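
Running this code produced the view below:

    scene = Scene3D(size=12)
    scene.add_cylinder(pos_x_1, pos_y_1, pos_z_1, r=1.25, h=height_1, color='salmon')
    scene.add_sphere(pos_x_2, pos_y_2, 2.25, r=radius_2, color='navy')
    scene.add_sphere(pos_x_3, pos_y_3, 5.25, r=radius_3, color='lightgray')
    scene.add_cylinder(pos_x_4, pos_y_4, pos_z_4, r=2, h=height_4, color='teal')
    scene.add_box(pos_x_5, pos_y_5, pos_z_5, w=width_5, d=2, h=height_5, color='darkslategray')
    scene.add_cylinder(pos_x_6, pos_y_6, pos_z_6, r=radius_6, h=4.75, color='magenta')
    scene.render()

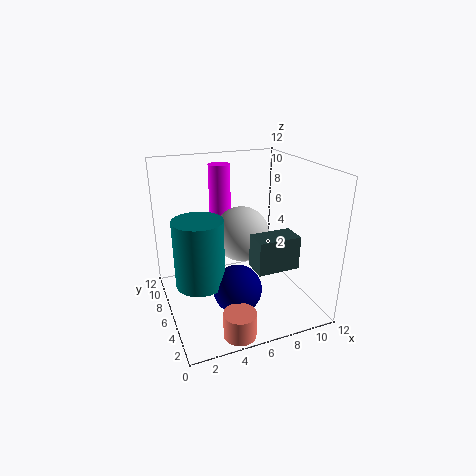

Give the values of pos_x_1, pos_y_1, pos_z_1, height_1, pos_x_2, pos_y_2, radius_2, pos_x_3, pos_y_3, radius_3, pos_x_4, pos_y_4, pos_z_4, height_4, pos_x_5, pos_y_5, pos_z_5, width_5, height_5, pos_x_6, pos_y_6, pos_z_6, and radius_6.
pos_x_1 = 4.25; pos_y_1 = 1.25; pos_z_1 = 0.25; height_1 = 2; pos_x_2 = 5.25; pos_y_2 = 4.25; radius_2 = 2; pos_x_3 = 7.25; pos_y_3 = 8.25; radius_3 = 2.5; pos_x_4 = 2.5; pos_y_4 = 5.5; pos_z_4 = 2.75; height_4 = 5.5; pos_x_5 = 6.5; pos_y_5 = 2.75; pos_z_5 = 4; width_5 = 3.5; height_5 = 2.75; pos_x_6 = 6; pos_y_6 = 10.5; pos_z_6 = 6.5; radius_6 = 1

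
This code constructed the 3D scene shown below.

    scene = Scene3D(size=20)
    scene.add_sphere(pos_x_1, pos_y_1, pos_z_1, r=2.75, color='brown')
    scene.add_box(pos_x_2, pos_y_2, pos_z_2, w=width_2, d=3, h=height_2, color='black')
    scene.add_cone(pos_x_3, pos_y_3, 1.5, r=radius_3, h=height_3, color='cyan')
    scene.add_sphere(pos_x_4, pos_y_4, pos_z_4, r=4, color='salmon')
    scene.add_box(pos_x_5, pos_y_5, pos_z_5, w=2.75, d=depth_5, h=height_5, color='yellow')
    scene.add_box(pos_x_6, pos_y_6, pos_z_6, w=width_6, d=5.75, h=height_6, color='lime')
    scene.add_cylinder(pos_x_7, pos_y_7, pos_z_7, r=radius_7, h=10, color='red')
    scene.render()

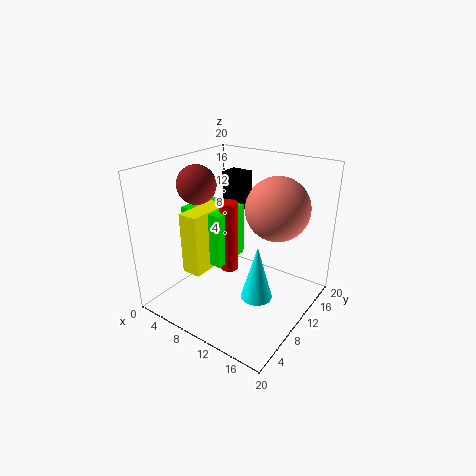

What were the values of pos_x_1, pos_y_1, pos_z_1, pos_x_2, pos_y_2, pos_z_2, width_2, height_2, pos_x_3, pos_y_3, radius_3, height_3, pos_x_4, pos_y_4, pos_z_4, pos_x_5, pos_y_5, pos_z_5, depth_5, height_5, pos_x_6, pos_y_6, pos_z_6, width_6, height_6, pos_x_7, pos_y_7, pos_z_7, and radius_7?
pos_x_1 = 3.75; pos_y_1 = 9; pos_z_1 = 16.75; pos_x_2 = 3; pos_y_2 = 15.75; pos_z_2 = 11.25; width_2 = 3.5; height_2 = 5.75; pos_x_3 = 13.25; pos_y_3 = 10; radius_3 = 2.25; height_3 = 8; pos_x_4 = 15.75; pos_y_4 = 10.25; pos_z_4 = 15.5; pos_x_5 = 4.75; pos_y_5 = 4.25; pos_z_5 = 5.75; depth_5 = 6.5; height_5 = 8.5; pos_x_6 = 2.75; pos_y_6 = 6.75; pos_z_6 = 6.5; width_6 = 6.5; height_6 = 7.5; pos_x_7 = 9; pos_y_7 = 9.25; pos_z_7 = 5.25; radius_7 = 1.25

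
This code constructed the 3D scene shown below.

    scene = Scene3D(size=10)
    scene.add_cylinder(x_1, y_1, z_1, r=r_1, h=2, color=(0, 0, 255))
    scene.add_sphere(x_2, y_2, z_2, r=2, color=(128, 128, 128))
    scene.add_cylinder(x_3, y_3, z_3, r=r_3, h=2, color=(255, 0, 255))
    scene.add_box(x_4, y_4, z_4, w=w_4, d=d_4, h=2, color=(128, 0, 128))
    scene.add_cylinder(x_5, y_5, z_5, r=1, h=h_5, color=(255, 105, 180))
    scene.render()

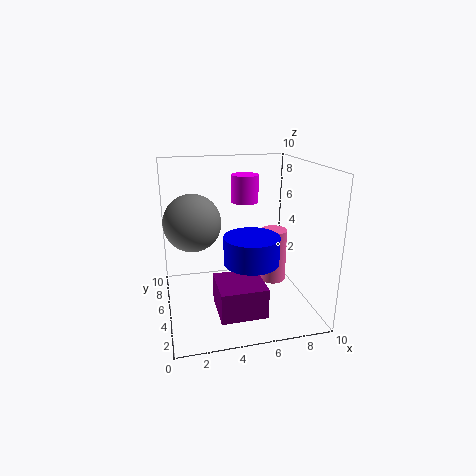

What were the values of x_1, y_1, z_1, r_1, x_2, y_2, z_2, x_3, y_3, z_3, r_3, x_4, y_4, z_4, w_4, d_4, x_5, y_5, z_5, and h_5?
x_1 = 6; y_1 = 5; z_1 = 3; r_1 = 2; x_2 = 2; y_2 = 6; z_2 = 6; x_3 = 6; y_3 = 7; z_3 = 7; r_3 = 1; x_4 = 3; y_4 = 1; z_4 = 1; w_4 = 3; d_4 = 3; x_5 = 8; y_5 = 6; z_5 = 1; h_5 = 4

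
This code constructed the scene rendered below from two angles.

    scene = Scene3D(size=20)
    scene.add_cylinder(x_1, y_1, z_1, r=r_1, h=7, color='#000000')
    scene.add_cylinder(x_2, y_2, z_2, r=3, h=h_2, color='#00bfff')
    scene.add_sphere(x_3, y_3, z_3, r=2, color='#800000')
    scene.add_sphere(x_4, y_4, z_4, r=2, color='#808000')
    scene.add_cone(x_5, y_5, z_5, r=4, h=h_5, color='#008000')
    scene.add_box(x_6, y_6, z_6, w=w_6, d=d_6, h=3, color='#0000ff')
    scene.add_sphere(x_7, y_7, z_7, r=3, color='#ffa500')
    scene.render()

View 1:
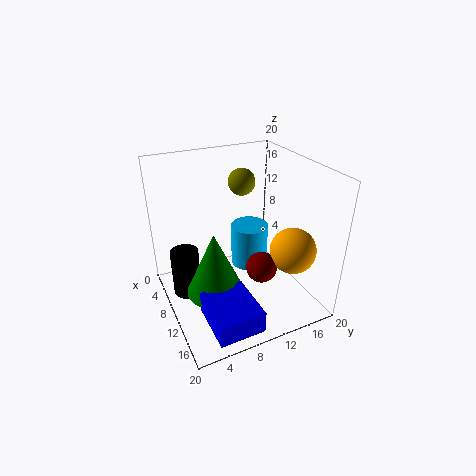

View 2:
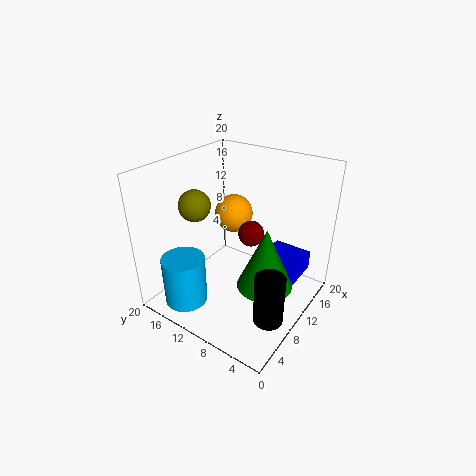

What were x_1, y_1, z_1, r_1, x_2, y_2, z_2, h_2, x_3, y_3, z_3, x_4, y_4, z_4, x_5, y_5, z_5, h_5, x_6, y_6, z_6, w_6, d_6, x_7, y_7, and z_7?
x_1 = 7; y_1 = 3; z_1 = 1; r_1 = 2; x_2 = 4; y_2 = 15; z_2 = 1; h_2 = 7; x_3 = 15; y_3 = 11; z_3 = 8; x_4 = 5; y_4 = 13; z_4 = 16; x_5 = 11; y_5 = 6; z_5 = 3; h_5 = 9; x_6 = 13; y_6 = 3; z_6 = 2; w_6 = 7; d_6 = 6; x_7 = 16; y_7 = 15; z_7 = 10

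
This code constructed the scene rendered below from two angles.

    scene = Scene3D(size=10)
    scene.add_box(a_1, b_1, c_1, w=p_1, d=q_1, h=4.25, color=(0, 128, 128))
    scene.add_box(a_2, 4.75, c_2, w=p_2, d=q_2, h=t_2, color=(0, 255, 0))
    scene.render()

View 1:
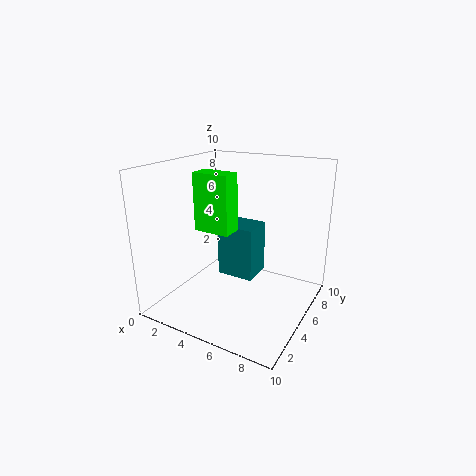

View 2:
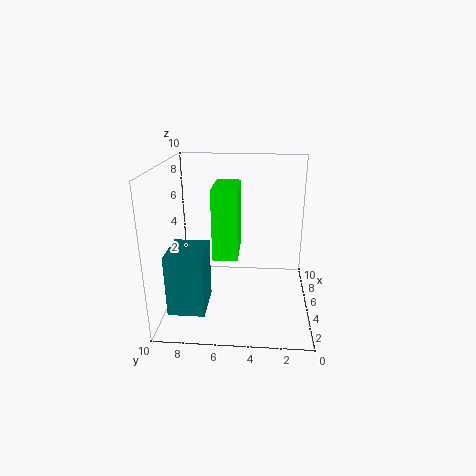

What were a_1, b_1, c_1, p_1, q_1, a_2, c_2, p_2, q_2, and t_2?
a_1 = 2; b_1 = 7; c_1 = 0.5; p_1 = 3; q_1 = 2.5; a_2 = 1.5; c_2 = 5; p_2 = 2.75; q_2 = 1.5; t_2 = 4.25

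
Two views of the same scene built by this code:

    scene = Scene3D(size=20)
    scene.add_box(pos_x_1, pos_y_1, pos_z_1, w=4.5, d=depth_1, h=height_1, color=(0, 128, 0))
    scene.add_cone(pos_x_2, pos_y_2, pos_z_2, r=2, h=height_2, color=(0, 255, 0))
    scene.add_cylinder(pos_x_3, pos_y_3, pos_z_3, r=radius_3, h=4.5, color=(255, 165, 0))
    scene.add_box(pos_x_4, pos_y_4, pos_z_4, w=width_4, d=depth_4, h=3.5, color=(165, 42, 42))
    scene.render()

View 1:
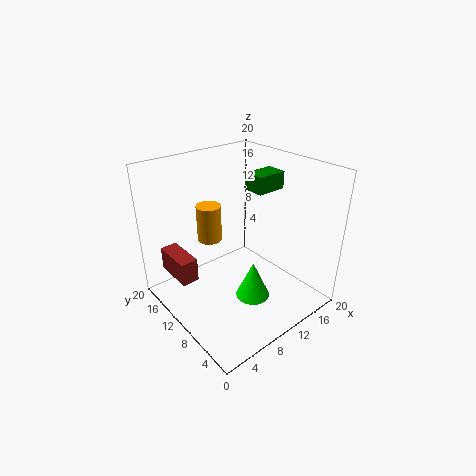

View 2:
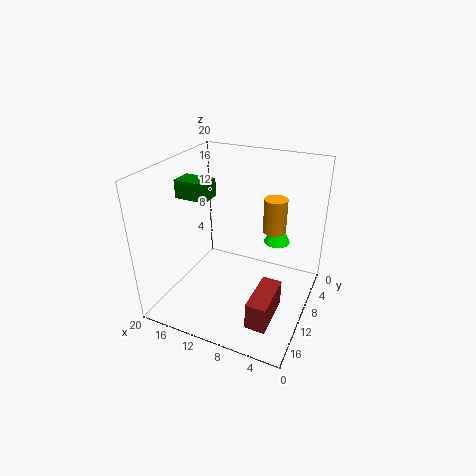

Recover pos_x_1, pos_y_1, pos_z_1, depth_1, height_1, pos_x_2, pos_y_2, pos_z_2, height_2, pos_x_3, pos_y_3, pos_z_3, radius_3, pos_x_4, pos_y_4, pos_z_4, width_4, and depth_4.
pos_x_1 = 13.5; pos_y_1 = 9.5; pos_z_1 = 15.5; depth_1 = 3; height_1 = 2.5; pos_x_2 = 6.5; pos_y_2 = 3; pos_z_2 = 6.5; height_2 = 4.5; pos_x_3 = 5; pos_y_3 = 9.5; pos_z_3 = 12; radius_3 = 1.5; pos_x_4 = 2.5; pos_y_4 = 13; pos_z_4 = 3.5; width_4 = 2.5; depth_4 = 6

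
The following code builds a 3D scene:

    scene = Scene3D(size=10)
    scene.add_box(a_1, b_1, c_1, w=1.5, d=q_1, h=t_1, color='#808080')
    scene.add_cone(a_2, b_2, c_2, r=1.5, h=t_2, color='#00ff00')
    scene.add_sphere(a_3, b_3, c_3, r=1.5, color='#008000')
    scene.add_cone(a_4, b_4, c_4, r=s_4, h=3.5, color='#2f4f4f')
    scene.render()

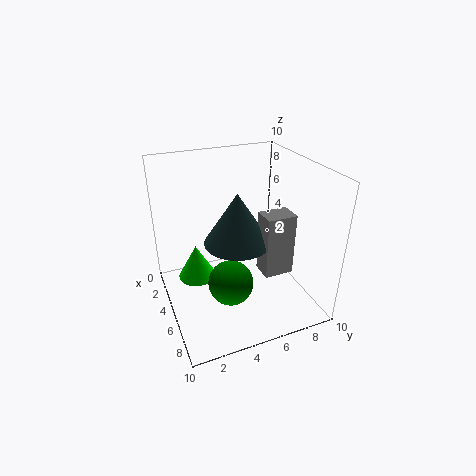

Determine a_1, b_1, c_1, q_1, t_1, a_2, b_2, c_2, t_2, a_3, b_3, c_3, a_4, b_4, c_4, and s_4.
a_1 = 6; b_1 = 6; c_1 = 3; q_1 = 2; t_1 = 4.25; a_2 = 1.75; b_2 = 2.75; c_2 = 0.25; t_2 = 2.75; a_3 = 6.75; b_3 = 3.75; c_3 = 2.75; a_4 = 5.5; b_4 = 4.75; c_4 = 5; s_4 = 2.25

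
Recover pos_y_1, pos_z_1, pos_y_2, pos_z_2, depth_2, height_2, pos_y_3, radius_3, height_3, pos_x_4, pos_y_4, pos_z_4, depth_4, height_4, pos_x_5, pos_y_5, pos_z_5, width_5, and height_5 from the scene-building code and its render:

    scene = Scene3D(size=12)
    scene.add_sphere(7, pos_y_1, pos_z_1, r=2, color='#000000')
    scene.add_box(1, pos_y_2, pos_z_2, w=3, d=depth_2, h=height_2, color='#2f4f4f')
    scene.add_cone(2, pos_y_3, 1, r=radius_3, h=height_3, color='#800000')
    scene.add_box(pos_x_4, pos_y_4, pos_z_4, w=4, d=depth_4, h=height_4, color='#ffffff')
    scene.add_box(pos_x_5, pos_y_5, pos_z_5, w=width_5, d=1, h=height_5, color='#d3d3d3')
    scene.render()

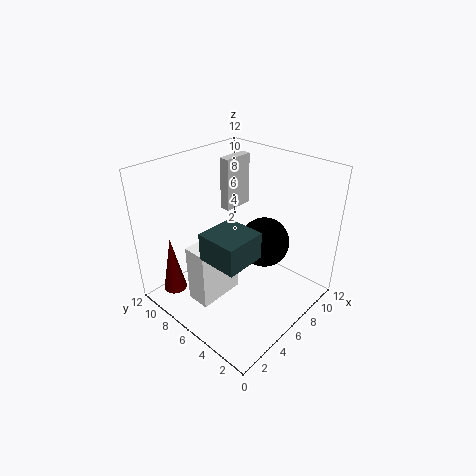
pos_y_1 = 4
pos_z_1 = 6
pos_y_2 = 2
pos_z_2 = 7
depth_2 = 3
height_2 = 2
pos_y_3 = 10
radius_3 = 1
height_3 = 5
pos_x_4 = 2
pos_y_4 = 6
pos_z_4 = 1
depth_4 = 2
height_4 = 5
pos_x_5 = 9
pos_y_5 = 10
pos_z_5 = 6
width_5 = 3
height_5 = 5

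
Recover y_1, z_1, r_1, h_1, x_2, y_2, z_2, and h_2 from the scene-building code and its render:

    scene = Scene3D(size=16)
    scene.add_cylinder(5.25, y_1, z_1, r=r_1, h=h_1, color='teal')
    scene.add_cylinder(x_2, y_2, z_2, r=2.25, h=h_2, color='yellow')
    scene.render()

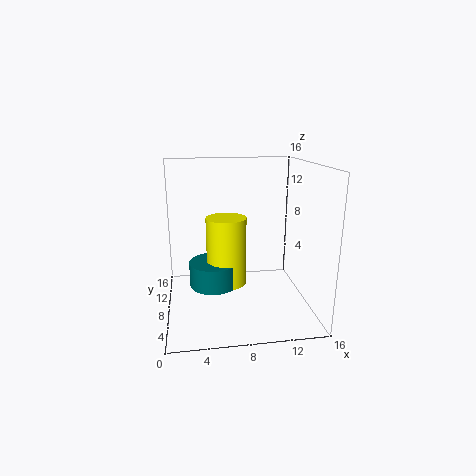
y_1 = 8.25, z_1 = 2.5, r_1 = 2.75, h_1 = 2.75, x_2 = 6.75, y_2 = 8.5, z_2 = 2.5, h_2 = 7.75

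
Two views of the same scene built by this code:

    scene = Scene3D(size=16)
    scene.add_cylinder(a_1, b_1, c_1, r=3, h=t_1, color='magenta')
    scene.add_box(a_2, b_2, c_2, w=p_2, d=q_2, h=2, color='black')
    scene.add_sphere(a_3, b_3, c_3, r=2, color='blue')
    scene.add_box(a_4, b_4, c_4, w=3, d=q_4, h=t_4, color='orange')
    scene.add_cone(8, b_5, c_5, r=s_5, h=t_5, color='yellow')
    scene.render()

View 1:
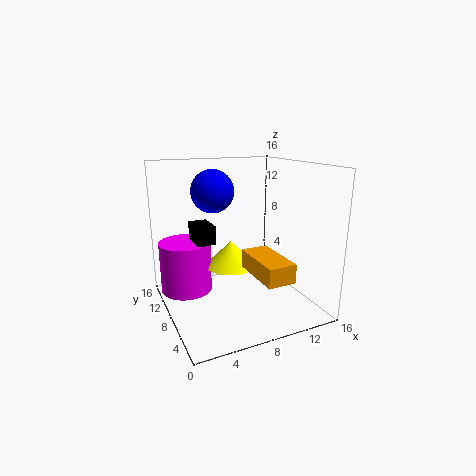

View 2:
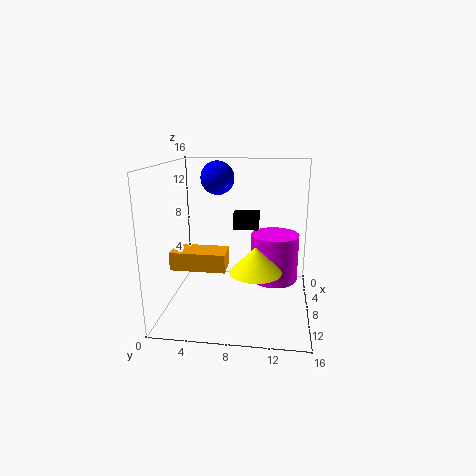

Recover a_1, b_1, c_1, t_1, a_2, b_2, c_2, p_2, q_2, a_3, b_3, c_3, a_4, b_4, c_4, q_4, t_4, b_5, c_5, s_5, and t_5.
a_1 = 3
b_1 = 12
c_1 = 1
t_1 = 6
a_2 = 3
b_2 = 7
c_2 = 8
p_2 = 2
q_2 = 3
a_3 = 4
b_3 = 5
c_3 = 14
a_4 = 8
b_4 = 1
c_4 = 5
q_4 = 6
t_4 = 2
b_5 = 10
c_5 = 4
s_5 = 3
t_5 = 3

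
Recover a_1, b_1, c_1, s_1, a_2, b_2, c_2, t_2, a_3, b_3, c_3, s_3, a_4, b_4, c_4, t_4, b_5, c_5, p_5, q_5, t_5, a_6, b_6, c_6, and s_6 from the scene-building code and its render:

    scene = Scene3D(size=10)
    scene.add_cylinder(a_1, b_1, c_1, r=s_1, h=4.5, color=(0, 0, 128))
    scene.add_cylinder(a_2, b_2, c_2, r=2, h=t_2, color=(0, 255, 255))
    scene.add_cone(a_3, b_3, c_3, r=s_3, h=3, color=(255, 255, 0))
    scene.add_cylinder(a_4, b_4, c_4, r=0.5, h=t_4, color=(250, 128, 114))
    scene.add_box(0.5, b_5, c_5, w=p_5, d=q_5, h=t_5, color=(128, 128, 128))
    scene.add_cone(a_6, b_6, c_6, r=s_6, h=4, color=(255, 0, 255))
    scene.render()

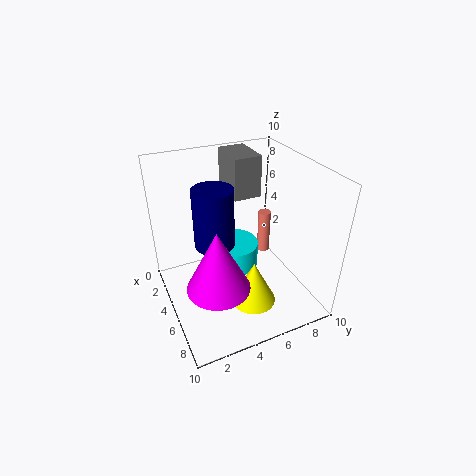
a_1 = 3, b_1 = 4, c_1 = 3.5, s_1 = 1.5, a_2 = 2, b_2 = 6, c_2 = 0.5, t_2 = 2, a_3 = 7.5, b_3 = 5, c_3 = 1.5, s_3 = 1.5, a_4 = 2.5, b_4 = 8.5, c_4 = 1.5, t_4 = 3.5, b_5 = 5.5, c_5 = 7, p_5 = 3, q_5 = 2, t_5 = 3, a_6 = 7.5, b_6 = 2.5, c_6 = 3.5, s_6 = 2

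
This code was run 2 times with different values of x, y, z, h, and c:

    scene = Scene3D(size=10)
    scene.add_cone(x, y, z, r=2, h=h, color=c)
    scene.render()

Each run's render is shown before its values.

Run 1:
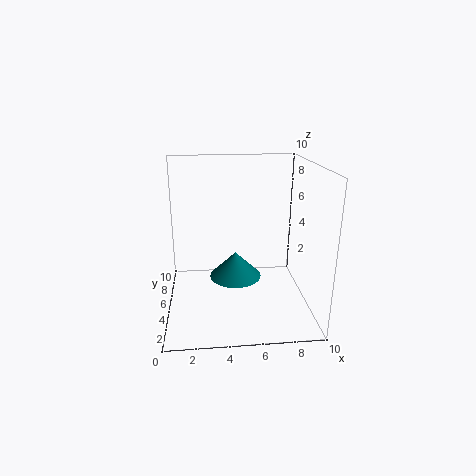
x = 5; y = 7; z = 1; h = 2; c = 'teal'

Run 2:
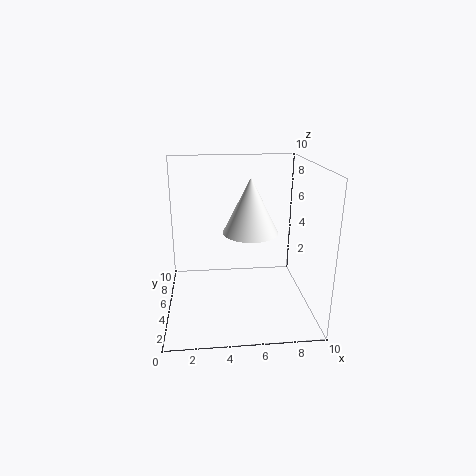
x = 6; y = 6; z = 5; h = 4; c = 'white'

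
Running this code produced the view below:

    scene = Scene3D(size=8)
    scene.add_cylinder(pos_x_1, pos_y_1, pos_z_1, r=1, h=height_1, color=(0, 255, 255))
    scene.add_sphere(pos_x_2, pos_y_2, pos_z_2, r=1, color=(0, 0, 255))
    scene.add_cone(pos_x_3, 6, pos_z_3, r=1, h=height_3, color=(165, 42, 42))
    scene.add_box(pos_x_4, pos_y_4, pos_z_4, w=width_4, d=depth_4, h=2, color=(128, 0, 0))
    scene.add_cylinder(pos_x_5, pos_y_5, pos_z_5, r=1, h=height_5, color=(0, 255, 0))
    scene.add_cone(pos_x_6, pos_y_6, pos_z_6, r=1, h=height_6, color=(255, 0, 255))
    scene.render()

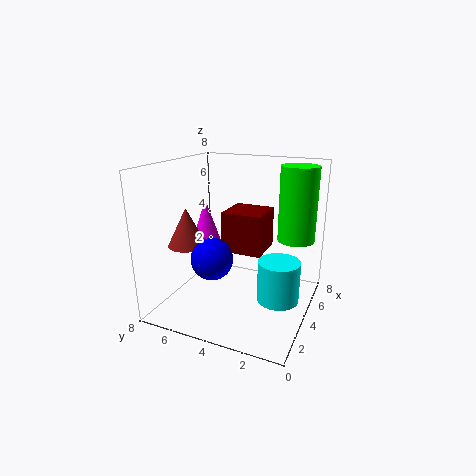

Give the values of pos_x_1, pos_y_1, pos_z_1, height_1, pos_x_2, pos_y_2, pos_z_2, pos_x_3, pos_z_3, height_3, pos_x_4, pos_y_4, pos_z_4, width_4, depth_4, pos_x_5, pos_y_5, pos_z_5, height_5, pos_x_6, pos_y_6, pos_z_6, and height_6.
pos_x_1 = 2
pos_y_1 = 1
pos_z_1 = 2
height_1 = 2
pos_x_2 = 1
pos_y_2 = 4
pos_z_2 = 4
pos_x_3 = 2
pos_z_3 = 4
height_3 = 2
pos_x_4 = 2
pos_y_4 = 2
pos_z_4 = 4
width_4 = 2
depth_4 = 2
pos_x_5 = 5
pos_y_5 = 1
pos_z_5 = 4
height_5 = 4
pos_x_6 = 4
pos_y_6 = 6
pos_z_6 = 3
height_6 = 3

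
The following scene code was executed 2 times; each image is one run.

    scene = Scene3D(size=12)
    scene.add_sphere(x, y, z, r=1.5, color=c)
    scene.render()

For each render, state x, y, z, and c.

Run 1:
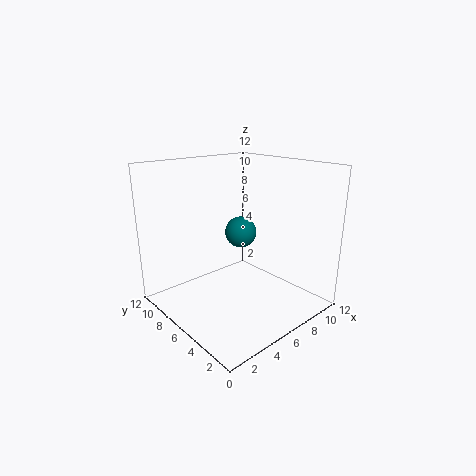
x = 9, y = 9, z = 5, c = 'teal'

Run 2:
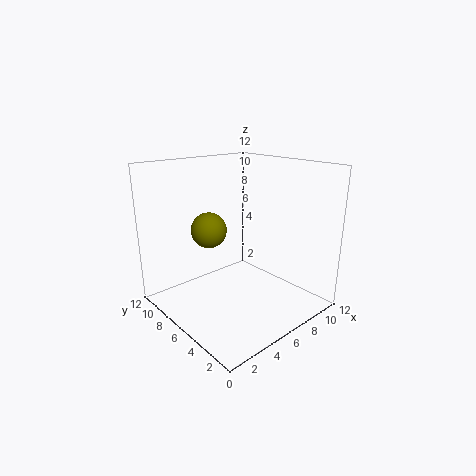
x = 4.5, y = 8, z = 6.5, c = 'olive'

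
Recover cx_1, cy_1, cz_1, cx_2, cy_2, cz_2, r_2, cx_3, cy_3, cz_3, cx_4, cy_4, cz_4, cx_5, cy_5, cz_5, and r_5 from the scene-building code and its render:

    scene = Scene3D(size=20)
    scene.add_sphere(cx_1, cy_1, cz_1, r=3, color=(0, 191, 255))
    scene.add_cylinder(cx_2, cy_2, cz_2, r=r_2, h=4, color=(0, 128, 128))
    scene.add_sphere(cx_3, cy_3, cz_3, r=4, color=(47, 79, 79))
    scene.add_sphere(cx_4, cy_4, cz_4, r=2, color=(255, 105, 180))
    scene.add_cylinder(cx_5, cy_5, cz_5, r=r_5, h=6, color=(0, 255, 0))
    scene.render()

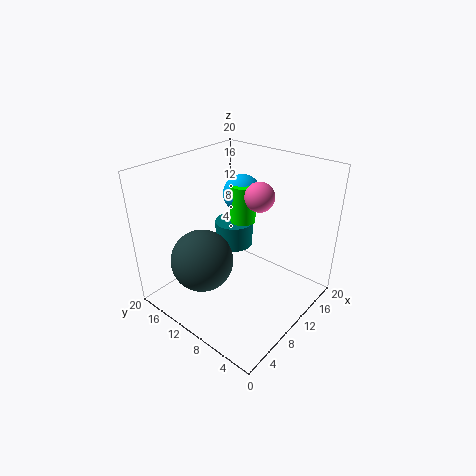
cx_1 = 17, cy_1 = 15, cz_1 = 13, cx_2 = 15, cy_2 = 15, cz_2 = 5, r_2 = 3, cx_3 = 4, cy_3 = 11, cz_3 = 9, cx_4 = 12, cy_4 = 8, cz_4 = 16, cx_5 = 16, cy_5 = 14, cz_5 = 9, r_5 = 2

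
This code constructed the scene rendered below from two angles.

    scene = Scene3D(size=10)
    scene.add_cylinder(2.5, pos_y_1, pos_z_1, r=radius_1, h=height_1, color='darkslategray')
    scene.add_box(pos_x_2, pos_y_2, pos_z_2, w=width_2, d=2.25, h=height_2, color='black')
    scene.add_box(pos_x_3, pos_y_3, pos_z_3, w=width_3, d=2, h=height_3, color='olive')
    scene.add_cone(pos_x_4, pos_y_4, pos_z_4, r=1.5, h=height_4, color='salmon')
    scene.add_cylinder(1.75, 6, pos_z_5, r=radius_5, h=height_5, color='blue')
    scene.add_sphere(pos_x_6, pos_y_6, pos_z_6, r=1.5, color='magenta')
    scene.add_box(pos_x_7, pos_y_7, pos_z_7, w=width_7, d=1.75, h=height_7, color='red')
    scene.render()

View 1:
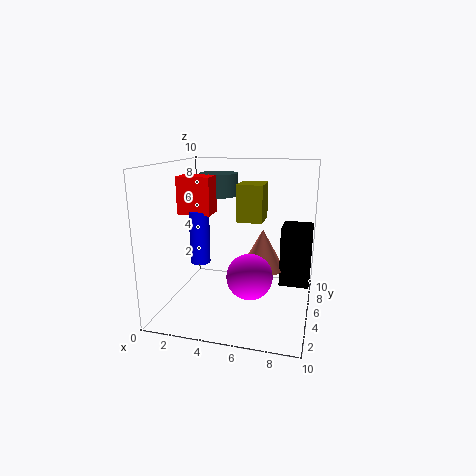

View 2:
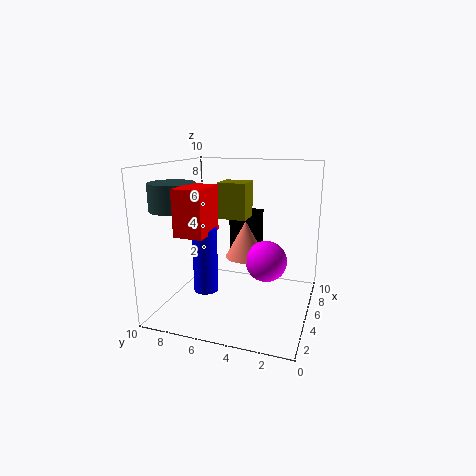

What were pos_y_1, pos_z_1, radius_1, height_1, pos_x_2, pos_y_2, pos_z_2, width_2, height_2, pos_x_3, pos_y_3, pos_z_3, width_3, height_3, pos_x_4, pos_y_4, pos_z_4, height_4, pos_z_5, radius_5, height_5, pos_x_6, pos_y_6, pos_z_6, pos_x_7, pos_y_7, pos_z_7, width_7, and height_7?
pos_y_1 = 8.5, pos_z_1 = 7.25, radius_1 = 1.5, height_1 = 1.75, pos_x_2 = 8, pos_y_2 = 4.5, pos_z_2 = 2, width_2 = 2, height_2 = 4, pos_x_3 = 5, pos_y_3 = 4.5, pos_z_3 = 6.25, width_3 = 1.75, height_3 = 2.5, pos_x_4 = 6.75, pos_y_4 = 5, pos_z_4 = 3, height_4 = 2.75, pos_z_5 = 2.5, radius_5 = 0.75, height_5 = 4, pos_x_6 = 6.25, pos_y_6 = 3.25, pos_z_6 = 3, pos_x_7 = 0.25, pos_y_7 = 5.5, pos_z_7 = 6.25, width_7 = 2.5, height_7 = 2.75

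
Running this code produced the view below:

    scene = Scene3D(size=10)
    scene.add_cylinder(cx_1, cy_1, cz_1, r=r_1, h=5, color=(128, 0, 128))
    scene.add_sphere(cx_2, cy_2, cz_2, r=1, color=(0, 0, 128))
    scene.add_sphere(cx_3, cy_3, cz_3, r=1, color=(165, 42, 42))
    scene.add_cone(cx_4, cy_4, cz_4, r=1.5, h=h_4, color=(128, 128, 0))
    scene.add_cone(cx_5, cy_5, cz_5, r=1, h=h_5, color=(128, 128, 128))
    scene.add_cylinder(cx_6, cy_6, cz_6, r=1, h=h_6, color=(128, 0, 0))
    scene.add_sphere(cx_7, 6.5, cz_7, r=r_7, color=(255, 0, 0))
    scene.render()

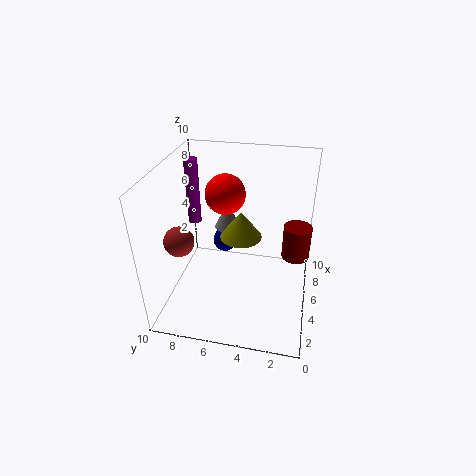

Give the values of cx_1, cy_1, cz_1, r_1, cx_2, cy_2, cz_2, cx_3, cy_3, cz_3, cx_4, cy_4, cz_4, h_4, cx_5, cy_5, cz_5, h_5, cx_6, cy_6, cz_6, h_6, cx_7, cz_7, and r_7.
cx_1 = 7.5, cy_1 = 9, cz_1 = 4.5, r_1 = 0.5, cx_2 = 9, cy_2 = 7, cz_2 = 2, cx_3 = 3, cy_3 = 8.5, cz_3 = 5.5, cx_4 = 6, cy_4 = 5, cz_4 = 4.5, h_4 = 2, cx_5 = 8, cy_5 = 6.5, cz_5 = 4, h_5 = 2, cx_6 = 6.5, cy_6 = 1, cz_6 = 3, h_6 = 2.5, cx_7 = 7.5, cz_7 = 7, r_7 = 1.5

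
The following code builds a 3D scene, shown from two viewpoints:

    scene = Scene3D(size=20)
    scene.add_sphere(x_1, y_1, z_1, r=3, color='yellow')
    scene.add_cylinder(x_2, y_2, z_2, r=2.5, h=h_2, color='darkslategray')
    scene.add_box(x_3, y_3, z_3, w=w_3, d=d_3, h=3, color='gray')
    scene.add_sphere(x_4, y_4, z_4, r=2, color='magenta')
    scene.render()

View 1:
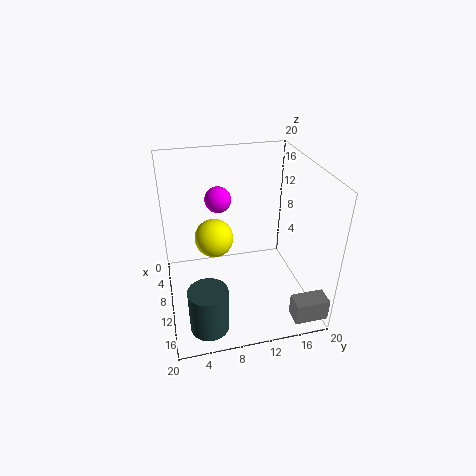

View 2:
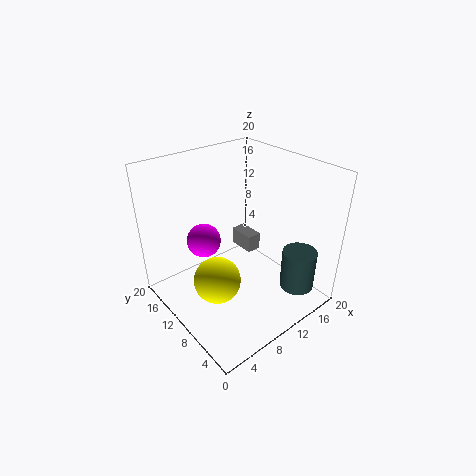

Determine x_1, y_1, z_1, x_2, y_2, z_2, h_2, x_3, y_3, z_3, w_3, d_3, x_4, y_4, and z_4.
x_1 = 4.5, y_1 = 7.5, z_1 = 7, x_2 = 17, y_2 = 4.5, z_2 = 1.5, h_2 = 6, x_3 = 17, y_3 = 15.5, z_3 = 1.5, w_3 = 2.5, d_3 = 4.5, x_4 = 3.5, y_4 = 8.5, z_4 = 13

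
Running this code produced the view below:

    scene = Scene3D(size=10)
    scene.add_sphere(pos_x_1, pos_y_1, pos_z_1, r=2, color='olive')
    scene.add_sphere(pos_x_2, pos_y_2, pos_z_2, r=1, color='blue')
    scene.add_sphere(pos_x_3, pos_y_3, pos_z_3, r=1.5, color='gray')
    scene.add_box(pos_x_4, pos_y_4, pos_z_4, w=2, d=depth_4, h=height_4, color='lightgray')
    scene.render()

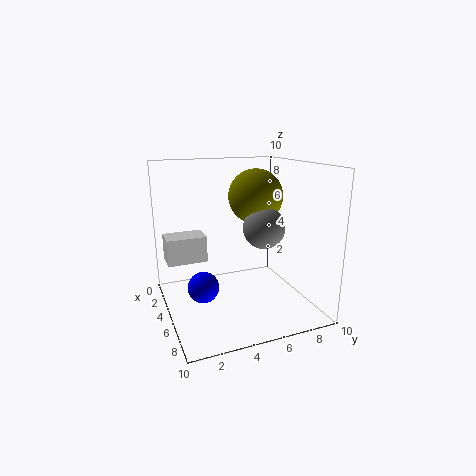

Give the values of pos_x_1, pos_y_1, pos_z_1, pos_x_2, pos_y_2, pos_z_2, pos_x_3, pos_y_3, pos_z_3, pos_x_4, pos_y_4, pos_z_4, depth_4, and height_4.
pos_x_1 = 3.5
pos_y_1 = 7
pos_z_1 = 7.5
pos_x_2 = 6.5
pos_y_2 = 2
pos_z_2 = 2.5
pos_x_3 = 5
pos_y_3 = 7
pos_z_3 = 5.5
pos_x_4 = 0.5
pos_y_4 = 0.5
pos_z_4 = 2.5
depth_4 = 3
height_4 = 2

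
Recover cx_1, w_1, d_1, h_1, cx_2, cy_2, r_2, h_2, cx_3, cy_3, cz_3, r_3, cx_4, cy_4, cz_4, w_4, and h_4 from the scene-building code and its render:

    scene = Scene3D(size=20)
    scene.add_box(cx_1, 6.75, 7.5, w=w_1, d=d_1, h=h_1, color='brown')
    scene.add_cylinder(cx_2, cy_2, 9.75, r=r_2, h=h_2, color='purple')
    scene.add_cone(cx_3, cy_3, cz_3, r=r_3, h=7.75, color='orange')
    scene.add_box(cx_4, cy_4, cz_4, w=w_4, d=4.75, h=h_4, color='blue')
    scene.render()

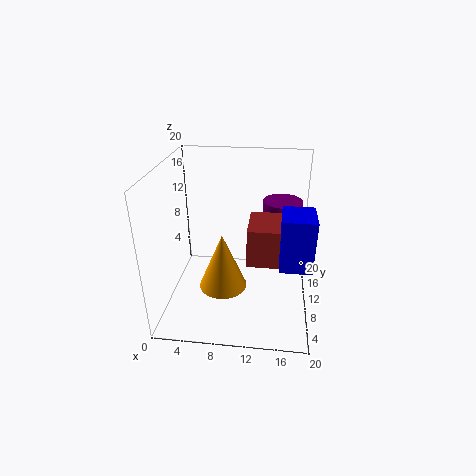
cx_1 = 11.5, w_1 = 6.5, d_1 = 6.25, h_1 = 5.25, cx_2 = 16, cy_2 = 17, r_2 = 3, h_2 = 3.25, cx_3 = 8.25, cy_3 = 7.25, cz_3 = 4, r_3 = 3.25, cx_4 = 15.75, cy_4 = 3.75, cz_4 = 9, w_4 = 4, h_4 = 6.75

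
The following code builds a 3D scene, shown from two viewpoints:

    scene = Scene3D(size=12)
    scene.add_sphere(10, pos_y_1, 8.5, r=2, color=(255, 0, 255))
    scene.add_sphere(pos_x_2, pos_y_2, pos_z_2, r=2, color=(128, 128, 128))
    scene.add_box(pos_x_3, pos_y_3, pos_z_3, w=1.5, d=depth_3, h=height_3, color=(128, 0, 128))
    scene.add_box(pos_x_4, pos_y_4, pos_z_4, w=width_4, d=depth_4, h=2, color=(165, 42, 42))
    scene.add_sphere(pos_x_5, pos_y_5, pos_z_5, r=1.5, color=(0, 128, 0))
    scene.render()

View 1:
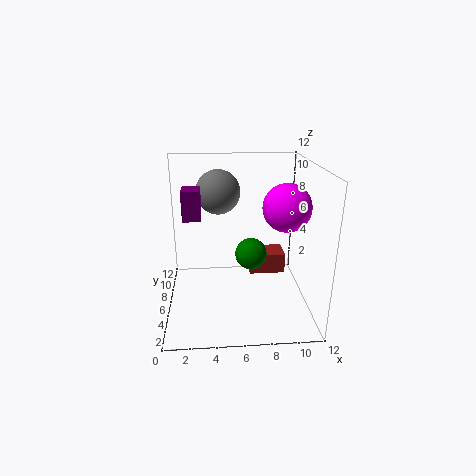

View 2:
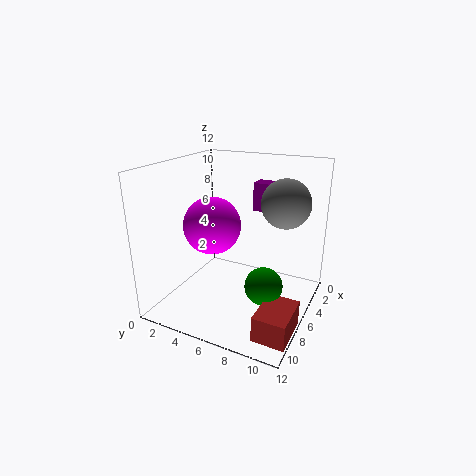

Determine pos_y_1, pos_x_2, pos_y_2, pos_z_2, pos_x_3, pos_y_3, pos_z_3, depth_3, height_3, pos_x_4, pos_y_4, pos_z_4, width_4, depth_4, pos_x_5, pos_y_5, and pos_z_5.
pos_y_1 = 6, pos_x_2 = 4.5, pos_y_2 = 9.5, pos_z_2 = 9, pos_x_3 = 1.5, pos_y_3 = 6, pos_z_3 = 7.5, depth_3 = 2, height_3 = 2.5, pos_x_4 = 7.5, pos_y_4 = 9.5, pos_z_4 = 0.5, width_4 = 3.5, depth_4 = 2.5, pos_x_5 = 7.5, pos_y_5 = 9, pos_z_5 = 3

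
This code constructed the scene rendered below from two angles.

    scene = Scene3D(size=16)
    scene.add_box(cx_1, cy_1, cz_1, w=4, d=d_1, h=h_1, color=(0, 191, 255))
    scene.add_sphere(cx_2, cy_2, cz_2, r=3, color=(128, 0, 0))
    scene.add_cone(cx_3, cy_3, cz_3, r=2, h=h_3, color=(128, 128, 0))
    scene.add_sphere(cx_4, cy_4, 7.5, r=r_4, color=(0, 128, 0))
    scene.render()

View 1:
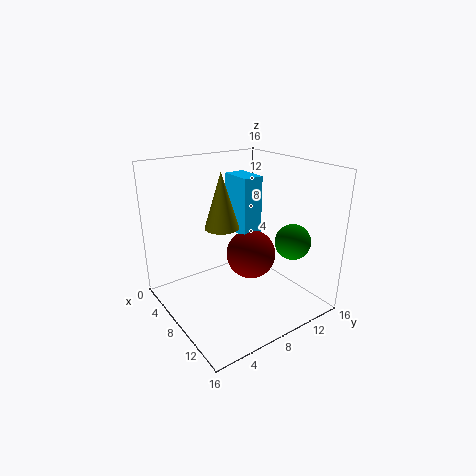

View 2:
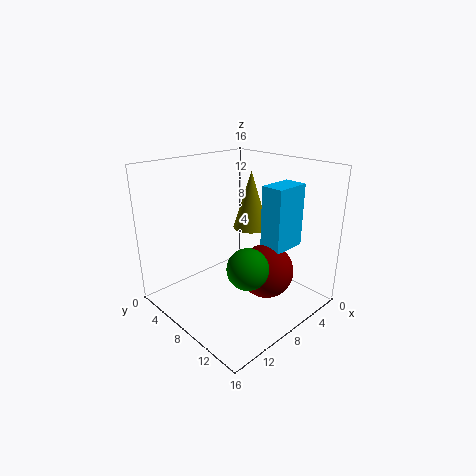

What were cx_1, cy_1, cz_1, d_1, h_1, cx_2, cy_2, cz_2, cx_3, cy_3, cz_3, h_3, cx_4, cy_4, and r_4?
cx_1 = 2.5, cy_1 = 10, cz_1 = 7, d_1 = 2.5, h_1 = 7, cx_2 = 6.5, cy_2 = 11, cz_2 = 4.5, cx_3 = 5.5, cy_3 = 7.5, cz_3 = 8.5, h_3 = 6.5, cx_4 = 11.5, cy_4 = 13, r_4 = 2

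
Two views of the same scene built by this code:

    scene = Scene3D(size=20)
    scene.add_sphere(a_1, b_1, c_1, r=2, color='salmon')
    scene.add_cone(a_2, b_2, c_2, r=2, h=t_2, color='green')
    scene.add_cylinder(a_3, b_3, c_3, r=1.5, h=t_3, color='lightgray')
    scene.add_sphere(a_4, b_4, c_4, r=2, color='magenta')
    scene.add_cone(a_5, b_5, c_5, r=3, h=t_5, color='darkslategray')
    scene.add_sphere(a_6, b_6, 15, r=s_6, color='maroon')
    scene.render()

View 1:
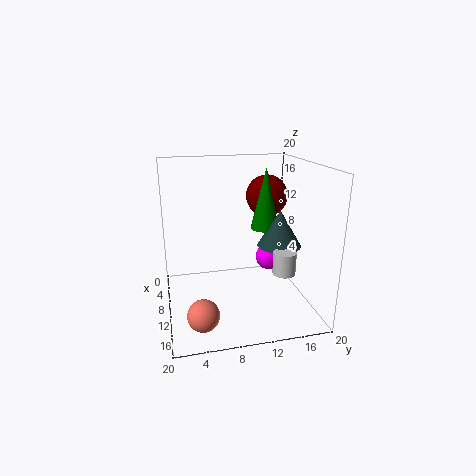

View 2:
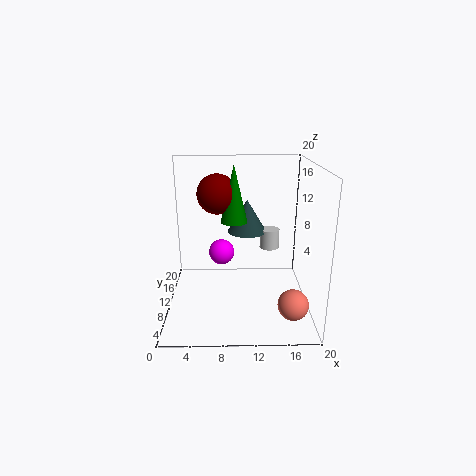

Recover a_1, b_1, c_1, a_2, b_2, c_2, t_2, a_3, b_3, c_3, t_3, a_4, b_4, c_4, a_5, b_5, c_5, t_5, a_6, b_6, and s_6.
a_1 = 17, b_1 = 4, c_1 = 3, a_2 = 9.5, b_2 = 14, c_2 = 11, t_2 = 8.5, a_3 = 15, b_3 = 15, c_3 = 6.5, t_3 = 3, a_4 = 7.5, b_4 = 15.5, c_4 = 5.5, a_5 = 11.5, b_5 = 15.5, c_5 = 9, t_5 = 5, a_6 = 7, b_6 = 15, s_6 = 3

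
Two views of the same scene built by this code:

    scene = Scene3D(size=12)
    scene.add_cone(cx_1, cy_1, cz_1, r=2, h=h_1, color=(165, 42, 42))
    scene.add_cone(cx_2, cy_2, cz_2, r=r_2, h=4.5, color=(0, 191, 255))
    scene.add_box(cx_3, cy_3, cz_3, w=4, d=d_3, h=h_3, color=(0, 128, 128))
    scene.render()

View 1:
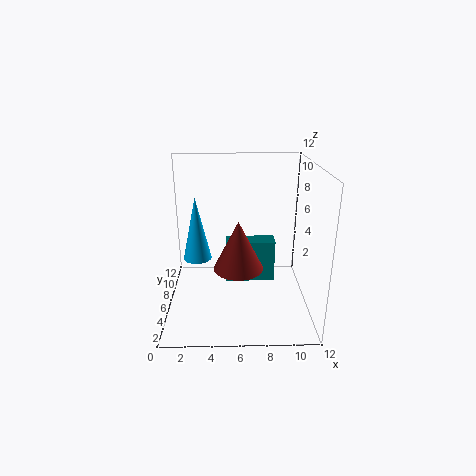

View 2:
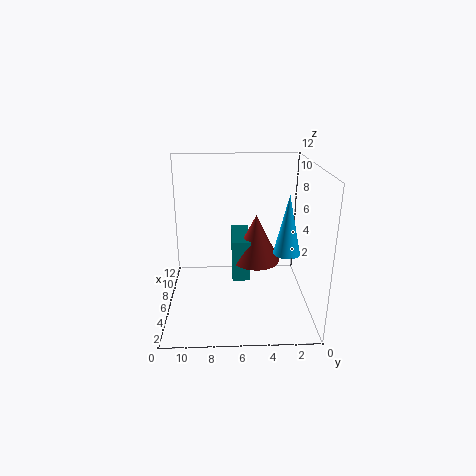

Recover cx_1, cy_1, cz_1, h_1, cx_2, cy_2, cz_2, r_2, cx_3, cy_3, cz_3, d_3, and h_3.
cx_1 = 6
cy_1 = 4.5
cz_1 = 4
h_1 = 4
cx_2 = 3
cy_2 = 2.5
cz_2 = 6
r_2 = 1
cx_3 = 5
cy_3 = 5
cz_3 = 2.5
d_3 = 1.5
h_3 = 3.5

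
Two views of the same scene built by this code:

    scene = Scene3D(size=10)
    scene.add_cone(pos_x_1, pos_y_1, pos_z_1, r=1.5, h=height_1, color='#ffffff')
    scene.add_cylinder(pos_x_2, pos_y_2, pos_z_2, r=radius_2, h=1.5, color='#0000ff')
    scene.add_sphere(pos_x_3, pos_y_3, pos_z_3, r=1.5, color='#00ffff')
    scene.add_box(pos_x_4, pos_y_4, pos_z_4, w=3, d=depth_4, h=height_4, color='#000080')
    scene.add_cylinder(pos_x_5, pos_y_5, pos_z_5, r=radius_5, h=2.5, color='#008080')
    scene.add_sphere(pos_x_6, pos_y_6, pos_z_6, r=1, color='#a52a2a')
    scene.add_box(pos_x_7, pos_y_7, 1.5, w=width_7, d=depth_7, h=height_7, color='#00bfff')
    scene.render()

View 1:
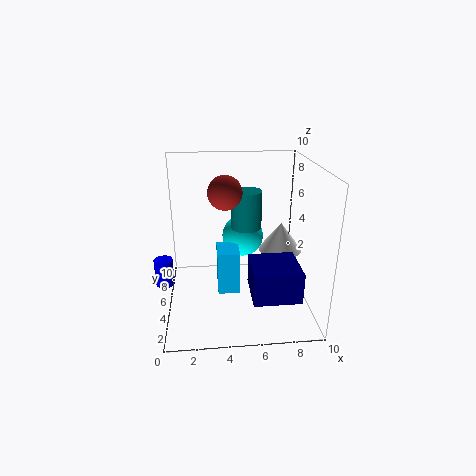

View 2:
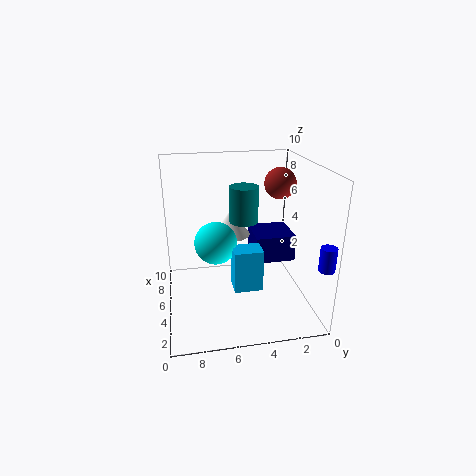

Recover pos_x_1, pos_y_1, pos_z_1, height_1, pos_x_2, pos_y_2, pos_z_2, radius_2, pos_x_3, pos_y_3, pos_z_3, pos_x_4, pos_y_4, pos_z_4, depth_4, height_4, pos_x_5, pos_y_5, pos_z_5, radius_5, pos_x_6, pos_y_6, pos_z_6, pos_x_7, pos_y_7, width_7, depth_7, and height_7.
pos_x_1 = 8, pos_y_1 = 5, pos_z_1 = 4, height_1 = 2, pos_x_2 = 0.5, pos_y_2 = 0.5, pos_z_2 = 4.5, radius_2 = 0.5, pos_x_3 = 5.5, pos_y_3 = 6.5, pos_z_3 = 4.5, pos_x_4 = 5.5, pos_y_4 = 0.5, pos_z_4 = 2.5, depth_4 = 3, height_4 = 2, pos_x_5 = 5.5, pos_y_5 = 4.5, pos_z_5 = 6, radius_5 = 1, pos_x_6 = 4, pos_y_6 = 2.5, pos_z_6 = 9, pos_x_7 = 3.5, pos_y_7 = 3.5, width_7 = 1.5, depth_7 = 2, height_7 = 3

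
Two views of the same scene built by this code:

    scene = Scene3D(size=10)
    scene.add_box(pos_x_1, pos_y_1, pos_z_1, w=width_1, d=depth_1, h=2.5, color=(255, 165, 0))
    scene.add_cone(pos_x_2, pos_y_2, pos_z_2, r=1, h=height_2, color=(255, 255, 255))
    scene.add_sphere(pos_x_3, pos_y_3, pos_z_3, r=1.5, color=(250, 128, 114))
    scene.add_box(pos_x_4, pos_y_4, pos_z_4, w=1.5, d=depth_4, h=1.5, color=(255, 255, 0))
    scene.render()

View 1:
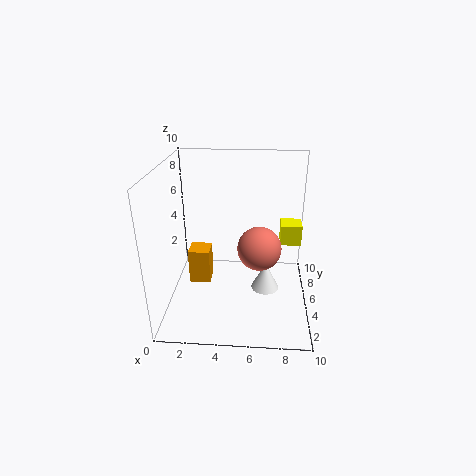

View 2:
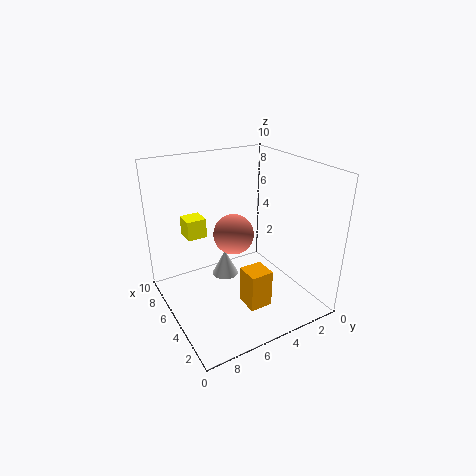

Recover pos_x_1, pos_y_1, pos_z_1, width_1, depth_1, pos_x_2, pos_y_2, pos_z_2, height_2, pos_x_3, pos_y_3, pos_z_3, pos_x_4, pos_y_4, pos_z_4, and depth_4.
pos_x_1 = 1.5, pos_y_1 = 4.5, pos_z_1 = 1.5, width_1 = 1.5, depth_1 = 1.5, pos_x_2 = 7, pos_y_2 = 5, pos_z_2 = 1, height_2 = 2, pos_x_3 = 6.5, pos_y_3 = 4.5, pos_z_3 = 4.5, pos_x_4 = 8, pos_y_4 = 6, pos_z_4 = 4, depth_4 = 1.5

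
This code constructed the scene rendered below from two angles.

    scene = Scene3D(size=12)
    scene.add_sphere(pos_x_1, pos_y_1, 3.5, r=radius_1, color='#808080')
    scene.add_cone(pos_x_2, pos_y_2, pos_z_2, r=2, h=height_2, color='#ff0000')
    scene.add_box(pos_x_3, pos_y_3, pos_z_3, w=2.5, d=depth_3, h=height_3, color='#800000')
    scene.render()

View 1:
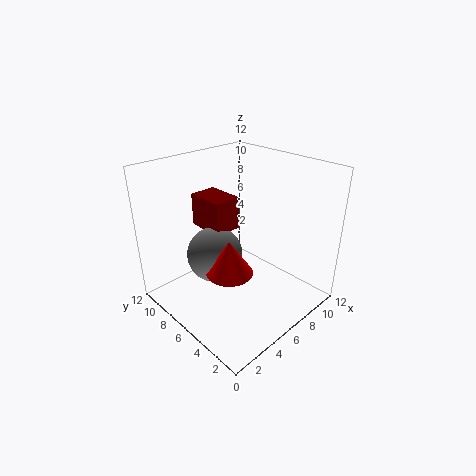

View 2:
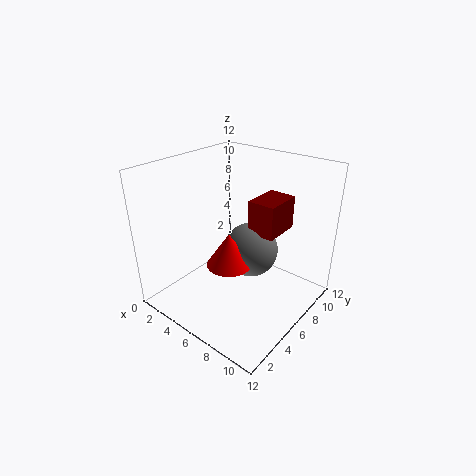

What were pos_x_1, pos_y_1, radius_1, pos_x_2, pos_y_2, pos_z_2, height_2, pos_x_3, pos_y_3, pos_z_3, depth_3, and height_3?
pos_x_1 = 5.5
pos_y_1 = 8.5
radius_1 = 2.5
pos_x_2 = 5
pos_y_2 = 6
pos_z_2 = 3
height_2 = 3
pos_x_3 = 5.5
pos_y_3 = 8
pos_z_3 = 5.5
depth_3 = 3.5
height_3 = 3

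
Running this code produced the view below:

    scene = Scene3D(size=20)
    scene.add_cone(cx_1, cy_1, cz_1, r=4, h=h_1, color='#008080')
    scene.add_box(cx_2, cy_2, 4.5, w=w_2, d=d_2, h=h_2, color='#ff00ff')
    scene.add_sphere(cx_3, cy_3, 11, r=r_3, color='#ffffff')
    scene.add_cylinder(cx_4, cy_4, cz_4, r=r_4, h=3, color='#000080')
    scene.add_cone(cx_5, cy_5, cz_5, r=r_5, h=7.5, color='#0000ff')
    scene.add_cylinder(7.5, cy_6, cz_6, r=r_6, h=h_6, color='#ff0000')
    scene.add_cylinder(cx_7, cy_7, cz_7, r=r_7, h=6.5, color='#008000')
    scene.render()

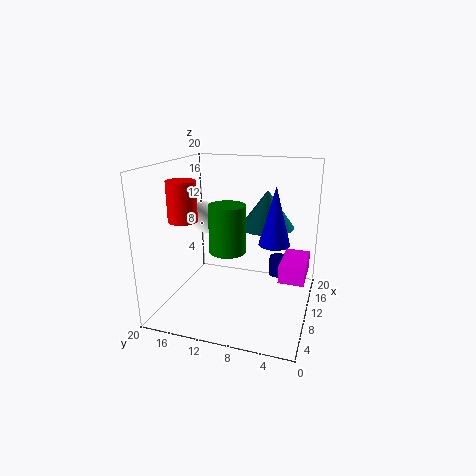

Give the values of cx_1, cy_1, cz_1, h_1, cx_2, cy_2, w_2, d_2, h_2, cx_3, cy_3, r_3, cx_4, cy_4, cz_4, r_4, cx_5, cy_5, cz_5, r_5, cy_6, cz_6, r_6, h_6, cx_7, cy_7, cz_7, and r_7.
cx_1 = 14.5; cy_1 = 7; cz_1 = 10.5; h_1 = 5.5; cx_2 = 9; cy_2 = 0.5; w_2 = 6.5; d_2 = 3.5; h_2 = 2.5; cx_3 = 14.5; cy_3 = 17; r_3 = 2.5; cx_4 = 17.5; cy_4 = 5.5; cz_4 = 1.5; r_4 = 1.5; cx_5 = 8; cy_5 = 4.5; cz_5 = 10.5; r_5 = 2; cy_6 = 17; cz_6 = 12.5; r_6 = 2; h_6 = 5.5; cx_7 = 8.5; cy_7 = 11; cz_7 = 8.5; r_7 = 2.5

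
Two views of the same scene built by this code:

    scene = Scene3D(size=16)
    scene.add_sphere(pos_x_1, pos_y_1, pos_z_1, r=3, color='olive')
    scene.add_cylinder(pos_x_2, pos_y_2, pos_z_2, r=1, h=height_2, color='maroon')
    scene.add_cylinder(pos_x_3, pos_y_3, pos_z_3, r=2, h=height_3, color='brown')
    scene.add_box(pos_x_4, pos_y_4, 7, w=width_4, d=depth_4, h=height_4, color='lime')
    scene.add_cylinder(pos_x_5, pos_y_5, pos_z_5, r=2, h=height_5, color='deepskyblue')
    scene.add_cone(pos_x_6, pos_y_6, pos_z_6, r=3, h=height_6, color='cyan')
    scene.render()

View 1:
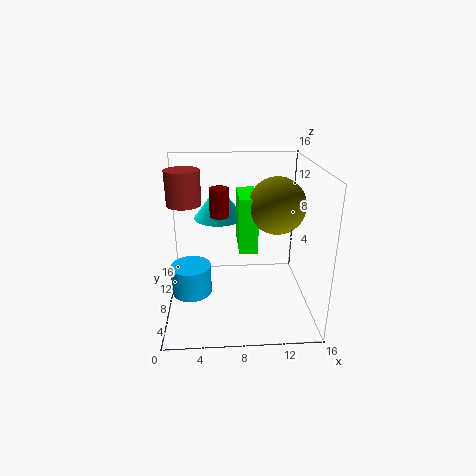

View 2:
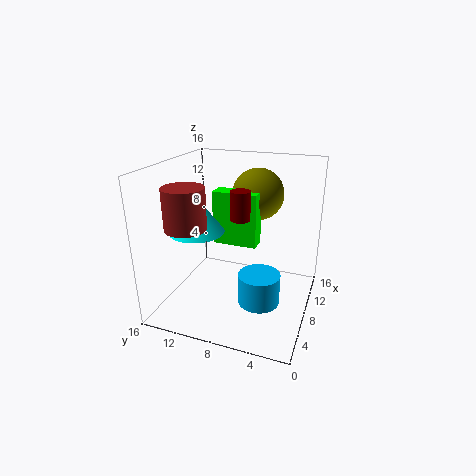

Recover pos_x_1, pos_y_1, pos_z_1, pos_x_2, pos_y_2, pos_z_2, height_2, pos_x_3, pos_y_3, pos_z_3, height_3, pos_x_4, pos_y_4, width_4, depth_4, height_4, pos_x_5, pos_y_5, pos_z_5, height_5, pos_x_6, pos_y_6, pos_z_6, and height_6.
pos_x_1 = 12, pos_y_1 = 7, pos_z_1 = 12, pos_x_2 = 6, pos_y_2 = 7, pos_z_2 = 11, height_2 = 3, pos_x_3 = 2, pos_y_3 = 11, pos_z_3 = 11, height_3 = 4, pos_x_4 = 8, pos_y_4 = 6, width_4 = 2, depth_4 = 5, height_4 = 6, pos_x_5 = 3, pos_y_5 = 4, pos_z_5 = 4, height_5 = 3, pos_x_6 = 6, pos_y_6 = 12, pos_z_6 = 9, height_6 = 4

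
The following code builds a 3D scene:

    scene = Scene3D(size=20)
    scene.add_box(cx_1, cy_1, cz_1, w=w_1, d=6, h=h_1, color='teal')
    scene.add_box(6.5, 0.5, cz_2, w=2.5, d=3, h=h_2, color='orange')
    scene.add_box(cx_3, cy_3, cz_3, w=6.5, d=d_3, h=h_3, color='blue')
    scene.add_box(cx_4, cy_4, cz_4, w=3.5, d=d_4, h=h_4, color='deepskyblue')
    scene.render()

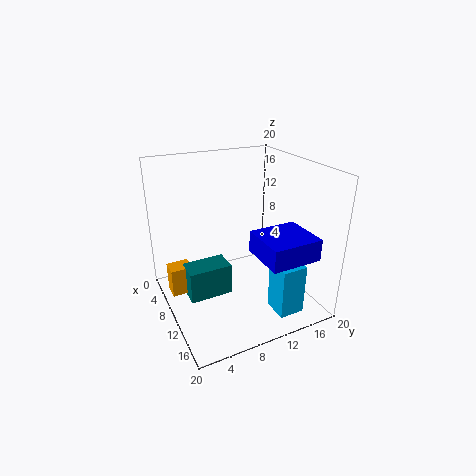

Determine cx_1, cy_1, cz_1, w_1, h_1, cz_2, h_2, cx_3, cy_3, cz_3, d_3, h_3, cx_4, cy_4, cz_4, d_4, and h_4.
cx_1 = 7.5; cy_1 = 2.5; cz_1 = 2; w_1 = 3.5; h_1 = 4.5; cz_2 = 2.5; h_2 = 4; cx_3 = 11.5; cy_3 = 11; cz_3 = 8.5; d_3 = 7; h_3 = 3; cx_4 = 14.5; cy_4 = 12.5; cz_4 = 1; d_4 = 3.5; h_4 = 7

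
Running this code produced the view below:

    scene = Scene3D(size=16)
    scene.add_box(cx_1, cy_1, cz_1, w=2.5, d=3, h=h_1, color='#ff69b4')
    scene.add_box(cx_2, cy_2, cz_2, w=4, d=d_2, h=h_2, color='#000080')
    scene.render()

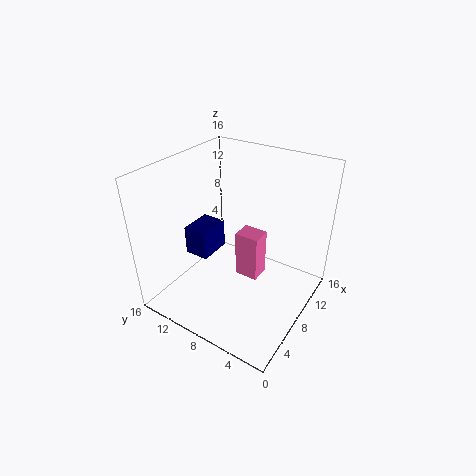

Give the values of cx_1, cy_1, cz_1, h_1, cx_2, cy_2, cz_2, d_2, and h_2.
cx_1 = 10.5, cy_1 = 7, cz_1 = 0.5, h_1 = 6, cx_2 = 7, cy_2 = 12, cz_2 = 4, d_2 = 3, h_2 = 3.5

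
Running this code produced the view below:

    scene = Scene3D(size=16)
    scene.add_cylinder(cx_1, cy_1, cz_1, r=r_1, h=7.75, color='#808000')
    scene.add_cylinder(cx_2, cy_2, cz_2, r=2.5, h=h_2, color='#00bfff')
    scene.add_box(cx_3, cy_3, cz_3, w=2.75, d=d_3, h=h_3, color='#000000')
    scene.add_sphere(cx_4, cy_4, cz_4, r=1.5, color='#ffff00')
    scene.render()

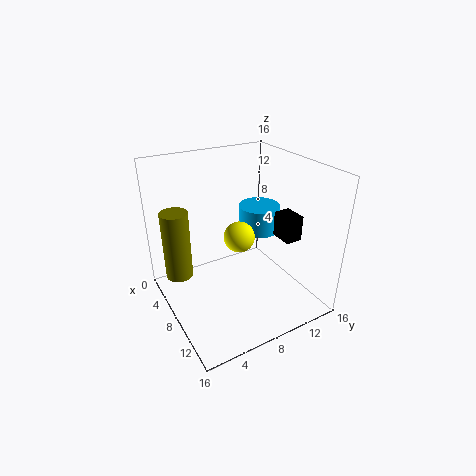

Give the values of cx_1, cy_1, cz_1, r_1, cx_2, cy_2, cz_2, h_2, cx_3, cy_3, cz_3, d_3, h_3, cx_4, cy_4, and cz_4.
cx_1 = 5.5
cy_1 = 1.75
cz_1 = 3.75
r_1 = 1.5
cx_2 = 5
cy_2 = 12.75
cz_2 = 6.5
h_2 = 3.25
cx_3 = 7.5
cy_3 = 13.25
cz_3 = 6.75
d_3 = 2
h_3 = 3
cx_4 = 11.25
cy_4 = 6.25
cz_4 = 10.25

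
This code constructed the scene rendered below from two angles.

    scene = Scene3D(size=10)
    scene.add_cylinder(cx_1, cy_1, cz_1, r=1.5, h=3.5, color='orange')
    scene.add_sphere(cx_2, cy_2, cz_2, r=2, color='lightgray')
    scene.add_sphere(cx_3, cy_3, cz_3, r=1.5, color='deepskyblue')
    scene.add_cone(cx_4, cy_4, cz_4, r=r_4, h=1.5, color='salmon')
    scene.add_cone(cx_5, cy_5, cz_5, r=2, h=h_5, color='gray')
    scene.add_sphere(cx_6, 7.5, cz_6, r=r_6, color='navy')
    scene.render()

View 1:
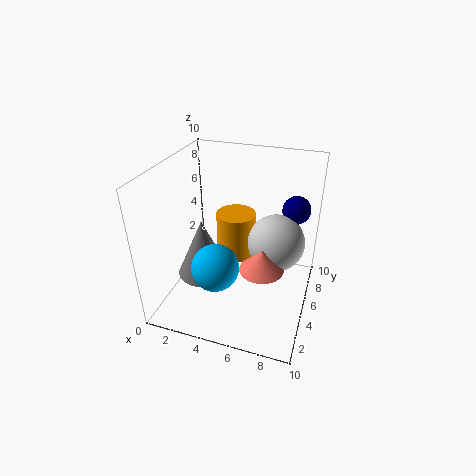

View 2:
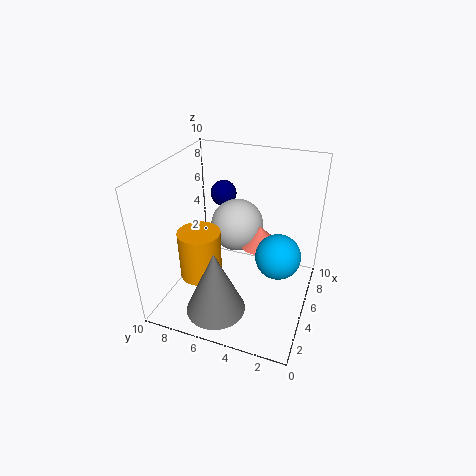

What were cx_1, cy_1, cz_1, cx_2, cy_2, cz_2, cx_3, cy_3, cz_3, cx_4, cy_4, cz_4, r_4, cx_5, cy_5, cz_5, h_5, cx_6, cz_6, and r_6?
cx_1 = 4, cy_1 = 7.5, cz_1 = 2, cx_2 = 7.5, cy_2 = 6, cz_2 = 4.5, cx_3 = 4.5, cy_3 = 2, cz_3 = 4.5, cx_4 = 7, cy_4 = 4, cz_4 = 3.5, r_4 = 1.5, cx_5 = 2, cy_5 = 5.5, cz_5 = 1, h_5 = 4.5, cx_6 = 8.5, cz_6 = 6.5, r_6 = 1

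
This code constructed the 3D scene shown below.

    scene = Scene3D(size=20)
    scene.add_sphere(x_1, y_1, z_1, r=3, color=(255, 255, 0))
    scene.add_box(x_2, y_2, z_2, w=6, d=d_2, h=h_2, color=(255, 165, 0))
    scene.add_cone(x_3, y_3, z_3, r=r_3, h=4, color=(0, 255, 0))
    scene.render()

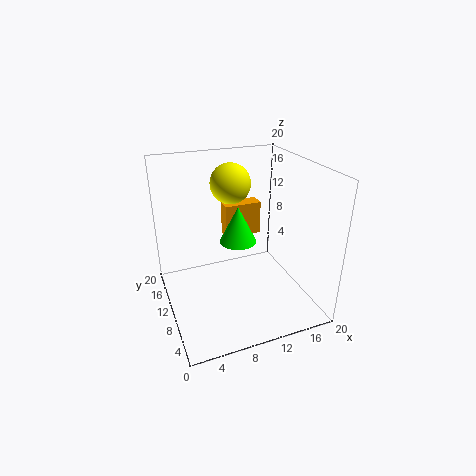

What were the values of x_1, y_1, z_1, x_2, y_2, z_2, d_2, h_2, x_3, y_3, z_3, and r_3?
x_1 = 11
y_1 = 15.5
z_1 = 16
x_2 = 11
y_2 = 17.5
z_2 = 6
d_2 = 2.5
h_2 = 5.5
x_3 = 7
y_3 = 2.5
z_3 = 14
r_3 = 2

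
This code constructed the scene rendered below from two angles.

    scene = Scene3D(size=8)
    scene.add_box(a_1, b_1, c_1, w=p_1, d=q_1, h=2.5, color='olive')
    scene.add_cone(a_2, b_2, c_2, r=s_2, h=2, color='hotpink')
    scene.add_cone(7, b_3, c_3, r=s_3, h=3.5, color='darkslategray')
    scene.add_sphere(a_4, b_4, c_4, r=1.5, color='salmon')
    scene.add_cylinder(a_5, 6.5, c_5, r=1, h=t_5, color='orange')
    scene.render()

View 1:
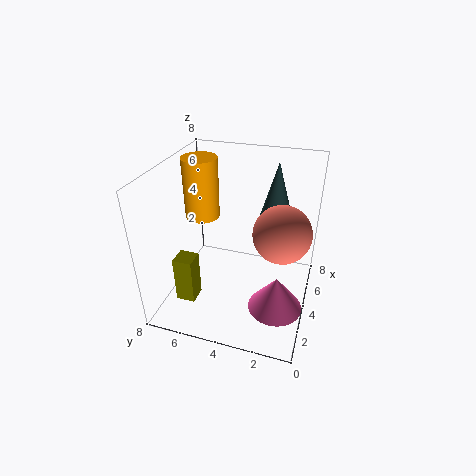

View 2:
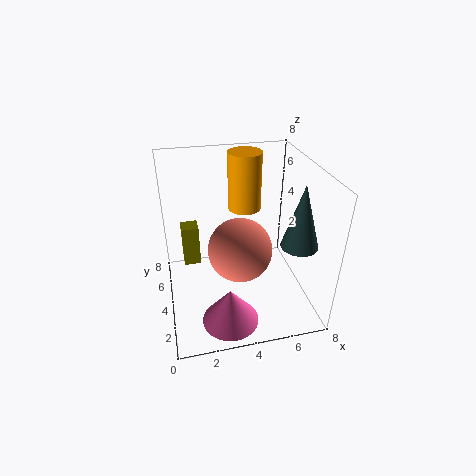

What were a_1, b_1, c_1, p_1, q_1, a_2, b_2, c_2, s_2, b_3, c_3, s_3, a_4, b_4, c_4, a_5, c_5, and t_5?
a_1 = 1; b_1 = 5.5; c_1 = 1.5; p_1 = 1; q_1 = 1; a_2 = 3; b_2 = 1.5; c_2 = 0.5; s_2 = 1.5; b_3 = 2.5; c_3 = 4; s_3 = 1; a_4 = 3.5; b_4 = 1.5; c_4 = 5; a_5 = 5; c_5 = 4.5; t_5 = 3.5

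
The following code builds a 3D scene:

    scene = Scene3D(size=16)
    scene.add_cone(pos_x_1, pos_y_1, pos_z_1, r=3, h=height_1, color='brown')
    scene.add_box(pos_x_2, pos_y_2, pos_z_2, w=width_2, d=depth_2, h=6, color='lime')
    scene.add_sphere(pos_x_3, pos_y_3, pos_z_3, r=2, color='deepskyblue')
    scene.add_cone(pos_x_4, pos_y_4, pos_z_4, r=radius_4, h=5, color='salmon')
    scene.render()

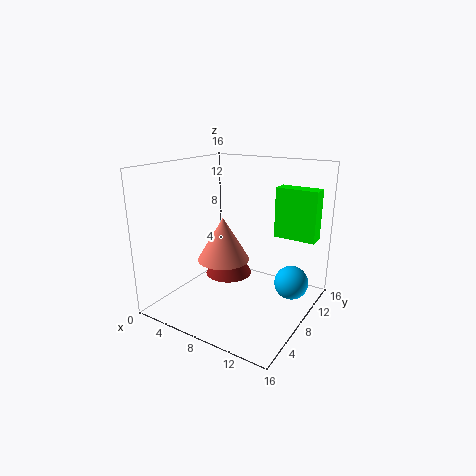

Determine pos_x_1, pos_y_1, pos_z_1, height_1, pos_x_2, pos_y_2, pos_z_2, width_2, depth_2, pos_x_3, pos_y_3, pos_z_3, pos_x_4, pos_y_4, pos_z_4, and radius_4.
pos_x_1 = 4, pos_y_1 = 12, pos_z_1 = 1, height_1 = 6, pos_x_2 = 10, pos_y_2 = 13, pos_z_2 = 7, width_2 = 5, depth_2 = 2, pos_x_3 = 13, pos_y_3 = 12, pos_z_3 = 2, pos_x_4 = 6, pos_y_4 = 8, pos_z_4 = 5, radius_4 = 3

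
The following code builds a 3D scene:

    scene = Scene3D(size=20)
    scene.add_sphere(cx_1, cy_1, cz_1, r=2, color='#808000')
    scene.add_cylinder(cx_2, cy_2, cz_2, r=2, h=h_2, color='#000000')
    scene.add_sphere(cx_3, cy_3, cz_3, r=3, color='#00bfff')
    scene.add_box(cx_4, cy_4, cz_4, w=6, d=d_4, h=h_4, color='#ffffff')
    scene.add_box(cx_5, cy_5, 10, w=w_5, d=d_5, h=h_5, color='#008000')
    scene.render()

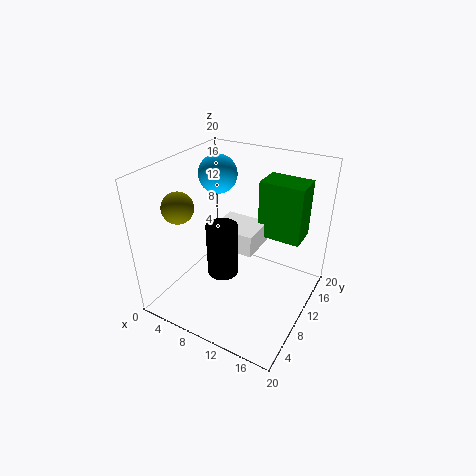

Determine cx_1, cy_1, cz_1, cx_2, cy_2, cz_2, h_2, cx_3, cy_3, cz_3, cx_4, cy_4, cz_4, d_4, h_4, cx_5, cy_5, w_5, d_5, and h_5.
cx_1 = 5, cy_1 = 4, cz_1 = 16, cx_2 = 10, cy_2 = 6, cz_2 = 7, h_2 = 7, cx_3 = 3, cy_3 = 16, cz_3 = 16, cx_4 = 7, cy_4 = 8, cz_4 = 9, d_4 = 5, h_4 = 3, cx_5 = 12, cy_5 = 12, w_5 = 6, d_5 = 4, h_5 = 8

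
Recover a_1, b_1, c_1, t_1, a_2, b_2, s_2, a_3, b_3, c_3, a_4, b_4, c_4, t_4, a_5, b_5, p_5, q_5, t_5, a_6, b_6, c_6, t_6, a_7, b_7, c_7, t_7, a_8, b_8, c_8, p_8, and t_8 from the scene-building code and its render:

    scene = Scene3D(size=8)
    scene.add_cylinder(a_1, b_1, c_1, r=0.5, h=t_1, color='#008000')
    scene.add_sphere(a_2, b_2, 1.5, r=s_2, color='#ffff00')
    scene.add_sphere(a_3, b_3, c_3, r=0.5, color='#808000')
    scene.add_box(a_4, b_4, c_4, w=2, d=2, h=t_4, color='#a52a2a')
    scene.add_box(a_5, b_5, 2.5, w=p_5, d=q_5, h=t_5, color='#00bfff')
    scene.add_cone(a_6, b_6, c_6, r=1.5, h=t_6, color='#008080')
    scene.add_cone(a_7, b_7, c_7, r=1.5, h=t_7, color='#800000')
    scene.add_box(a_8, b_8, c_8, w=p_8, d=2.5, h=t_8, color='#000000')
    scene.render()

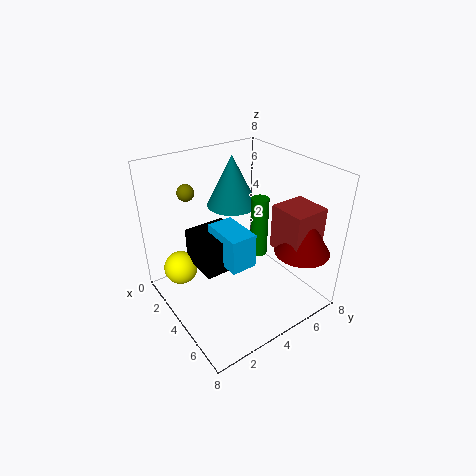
a_1 = 4, b_1 = 5.5, c_1 = 2.5, t_1 = 3.5, a_2 = 1.5, b_2 = 1.5, s_2 = 1, a_3 = 1, b_3 = 2.5, c_3 = 6, a_4 = 5, b_4 = 5.5, c_4 = 3.5, t_4 = 2.5, a_5 = 2.5, b_5 = 3, p_5 = 2.5, q_5 = 1.5, t_5 = 2, a_6 = 2, b_6 = 5, c_6 = 5, t_6 = 3, a_7 = 6.5, b_7 = 6.5, c_7 = 3.5, t_7 = 2.5, a_8 = 1.5, b_8 = 2, c_8 = 2, p_8 = 2.5, t_8 = 2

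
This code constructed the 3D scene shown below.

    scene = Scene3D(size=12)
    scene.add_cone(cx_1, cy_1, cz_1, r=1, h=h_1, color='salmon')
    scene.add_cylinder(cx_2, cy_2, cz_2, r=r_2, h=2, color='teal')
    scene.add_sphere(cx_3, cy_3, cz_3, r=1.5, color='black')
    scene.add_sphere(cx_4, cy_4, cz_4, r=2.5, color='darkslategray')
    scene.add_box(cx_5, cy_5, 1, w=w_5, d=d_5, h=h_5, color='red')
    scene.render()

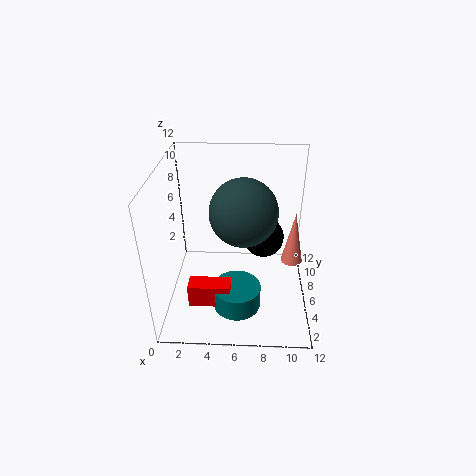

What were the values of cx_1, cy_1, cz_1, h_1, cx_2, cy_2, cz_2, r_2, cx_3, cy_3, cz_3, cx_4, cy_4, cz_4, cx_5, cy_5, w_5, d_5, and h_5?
cx_1 = 11; cy_1 = 8.5; cz_1 = 2; h_1 = 5; cx_2 = 6; cy_2 = 4; cz_2 = 0.5; r_2 = 2; cx_3 = 8; cy_3 = 4; cz_3 = 7.5; cx_4 = 6.5; cy_4 = 4; cz_4 = 9.5; cx_5 = 2; cy_5 = 3; w_5 = 3.5; d_5 = 1.5; h_5 = 2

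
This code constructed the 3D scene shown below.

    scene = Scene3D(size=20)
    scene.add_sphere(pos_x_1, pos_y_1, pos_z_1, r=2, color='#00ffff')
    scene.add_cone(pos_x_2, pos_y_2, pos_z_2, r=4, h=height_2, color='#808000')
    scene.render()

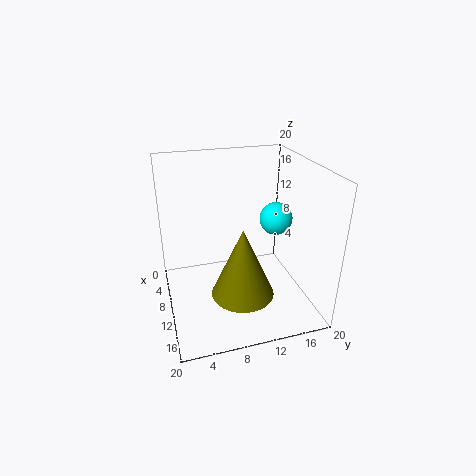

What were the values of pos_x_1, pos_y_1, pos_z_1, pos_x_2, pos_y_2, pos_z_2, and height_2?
pos_x_1 = 14.5; pos_y_1 = 13.5; pos_z_1 = 14.5; pos_x_2 = 15.5; pos_y_2 = 9; pos_z_2 = 5; height_2 = 9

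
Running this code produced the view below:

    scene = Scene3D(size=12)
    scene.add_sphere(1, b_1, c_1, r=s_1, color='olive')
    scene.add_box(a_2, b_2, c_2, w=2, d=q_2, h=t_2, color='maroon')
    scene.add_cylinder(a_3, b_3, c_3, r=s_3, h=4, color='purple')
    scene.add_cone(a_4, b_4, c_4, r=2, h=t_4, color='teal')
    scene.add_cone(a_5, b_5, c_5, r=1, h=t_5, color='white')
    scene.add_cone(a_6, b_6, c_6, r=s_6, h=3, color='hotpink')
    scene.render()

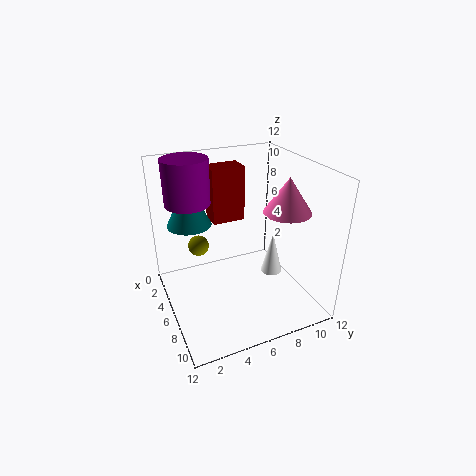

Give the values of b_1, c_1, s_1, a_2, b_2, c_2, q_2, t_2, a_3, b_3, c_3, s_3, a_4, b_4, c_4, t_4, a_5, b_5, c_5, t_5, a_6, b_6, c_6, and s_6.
b_1 = 4; c_1 = 3; s_1 = 1; a_2 = 1; b_2 = 5; c_2 = 6; q_2 = 3; t_2 = 5; a_3 = 2; b_3 = 3; c_3 = 8; s_3 = 2; a_4 = 2; b_4 = 3; c_4 = 6; t_4 = 4; a_5 = 5; b_5 = 10; c_5 = 1; t_5 = 4; a_6 = 7; b_6 = 10; c_6 = 8; s_6 = 2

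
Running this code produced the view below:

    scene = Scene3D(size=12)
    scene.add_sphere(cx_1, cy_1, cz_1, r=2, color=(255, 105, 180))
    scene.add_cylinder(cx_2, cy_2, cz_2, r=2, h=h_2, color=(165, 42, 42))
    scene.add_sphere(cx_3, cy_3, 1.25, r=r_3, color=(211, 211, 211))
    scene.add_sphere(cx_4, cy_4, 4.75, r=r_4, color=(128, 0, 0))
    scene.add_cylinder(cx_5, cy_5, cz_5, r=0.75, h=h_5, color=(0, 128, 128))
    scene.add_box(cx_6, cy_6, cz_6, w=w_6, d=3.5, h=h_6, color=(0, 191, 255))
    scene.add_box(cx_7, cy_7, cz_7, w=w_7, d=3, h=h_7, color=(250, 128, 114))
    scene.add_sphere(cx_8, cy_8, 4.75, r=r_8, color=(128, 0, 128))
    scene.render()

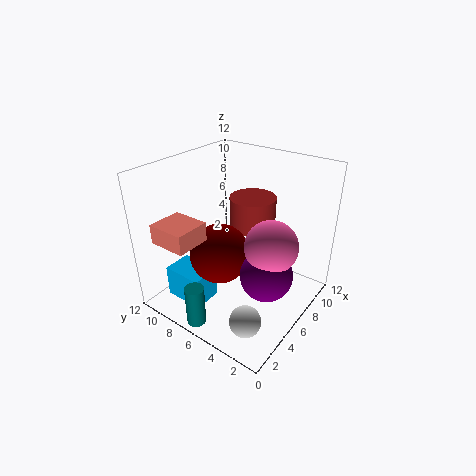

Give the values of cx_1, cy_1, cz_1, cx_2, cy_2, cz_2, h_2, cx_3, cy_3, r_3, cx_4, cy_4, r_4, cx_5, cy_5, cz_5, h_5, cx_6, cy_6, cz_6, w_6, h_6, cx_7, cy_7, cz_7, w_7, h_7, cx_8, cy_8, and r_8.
cx_1 = 5; cy_1 = 2.25; cz_1 = 7; cx_2 = 8.5; cy_2 = 6.25; cz_2 = 6; h_2 = 2.75; cx_3 = 2.5; cy_3 = 2.75; r_3 = 1.25; cx_4 = 4.75; cy_4 = 7; r_4 = 2.5; cx_5 = 0.75; cy_5 = 6.25; cz_5 = 0.75; h_5 = 3.25; cx_6 = 2; cy_6 = 7.25; cz_6 = 0.5; w_6 = 2.5; h_6 = 2.75; cx_7 = 0.25; cy_7 = 6.75; cz_7 = 7; w_7 = 2.75; h_7 = 1.5; cx_8 = 4.5; cy_8 = 2.25; r_8 = 2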